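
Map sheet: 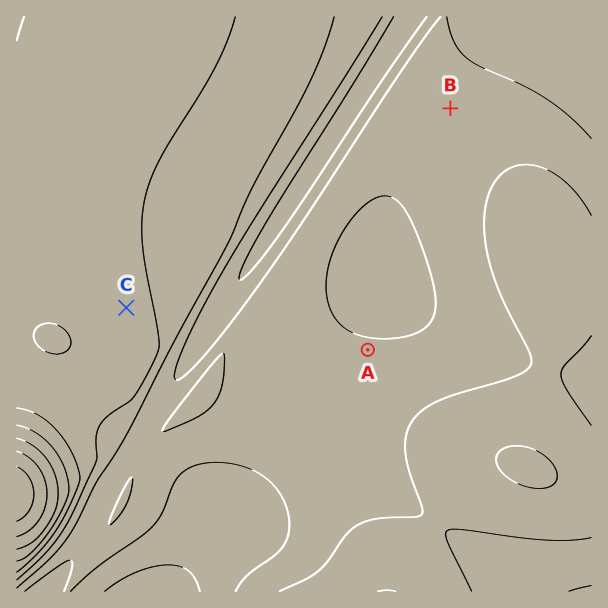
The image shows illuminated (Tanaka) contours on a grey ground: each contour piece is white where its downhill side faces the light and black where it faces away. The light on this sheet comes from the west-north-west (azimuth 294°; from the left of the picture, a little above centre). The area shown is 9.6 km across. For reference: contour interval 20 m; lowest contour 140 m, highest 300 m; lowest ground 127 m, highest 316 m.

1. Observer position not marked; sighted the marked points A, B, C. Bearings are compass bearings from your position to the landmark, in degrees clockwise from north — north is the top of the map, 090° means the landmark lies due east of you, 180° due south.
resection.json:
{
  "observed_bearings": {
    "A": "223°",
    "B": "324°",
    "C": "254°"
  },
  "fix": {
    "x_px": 513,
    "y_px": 196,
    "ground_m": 185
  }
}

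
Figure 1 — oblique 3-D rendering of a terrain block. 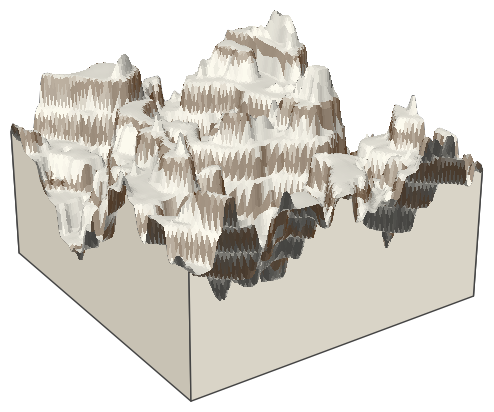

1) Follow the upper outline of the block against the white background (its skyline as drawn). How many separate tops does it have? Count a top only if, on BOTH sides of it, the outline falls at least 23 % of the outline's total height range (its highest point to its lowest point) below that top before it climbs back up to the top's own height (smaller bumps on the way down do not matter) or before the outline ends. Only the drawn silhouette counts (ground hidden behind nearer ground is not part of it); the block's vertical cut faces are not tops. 3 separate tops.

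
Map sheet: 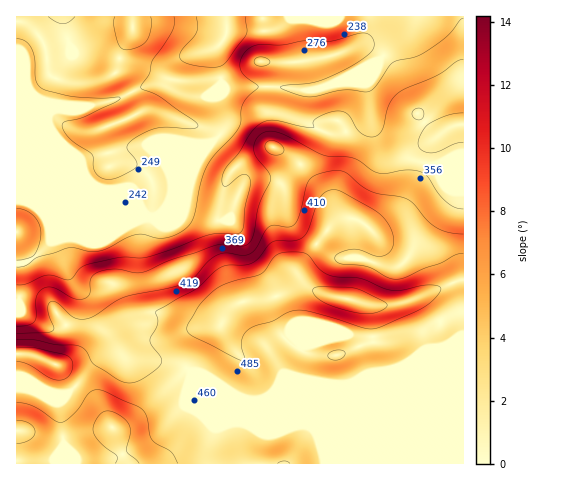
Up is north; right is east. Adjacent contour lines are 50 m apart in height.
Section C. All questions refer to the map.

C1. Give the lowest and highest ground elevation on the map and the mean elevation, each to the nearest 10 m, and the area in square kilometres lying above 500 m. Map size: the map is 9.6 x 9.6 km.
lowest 170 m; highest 580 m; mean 370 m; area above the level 9.7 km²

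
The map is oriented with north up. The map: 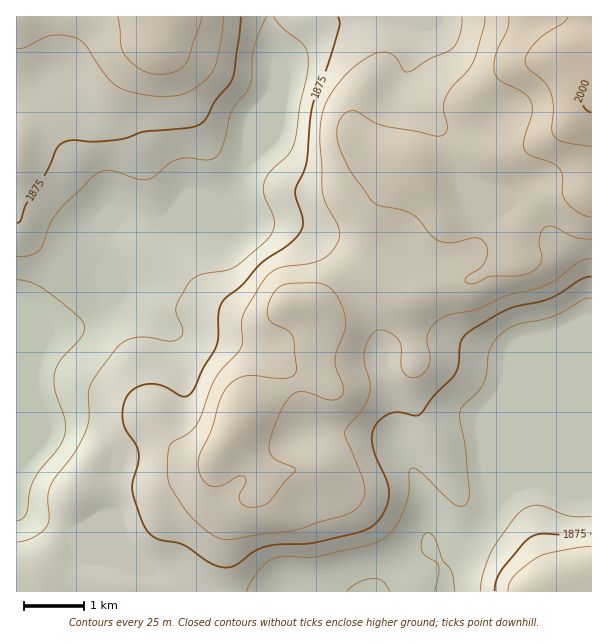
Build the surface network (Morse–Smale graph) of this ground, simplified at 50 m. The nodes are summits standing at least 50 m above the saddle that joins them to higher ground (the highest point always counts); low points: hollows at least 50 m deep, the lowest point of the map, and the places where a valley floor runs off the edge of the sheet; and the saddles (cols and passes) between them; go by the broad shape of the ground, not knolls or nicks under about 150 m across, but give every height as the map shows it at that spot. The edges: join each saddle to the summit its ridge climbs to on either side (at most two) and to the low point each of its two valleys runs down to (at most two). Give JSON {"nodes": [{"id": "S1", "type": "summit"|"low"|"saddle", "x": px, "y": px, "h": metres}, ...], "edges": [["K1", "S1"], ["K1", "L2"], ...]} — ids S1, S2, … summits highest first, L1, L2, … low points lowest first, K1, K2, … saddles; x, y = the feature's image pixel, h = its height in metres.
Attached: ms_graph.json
{"nodes": [
{"id": "S1", "type": "summit", "x": 590, "y": 99, "h": 2002},
{"id": "S2", "type": "summit", "x": 167, "y": 18, "h": 1943},
{"id": "S3", "type": "summit", "x": 551, "y": 588, "h": 1925},
{"id": "L1", "type": "low", "x": 32, "y": 380, "h": 1815},
{"id": "K1", "type": "saddle", "x": 270, "y": 17, "h": 1850},
{"id": "K2", "type": "saddle", "x": 483, "y": 527, "h": 1842}],
"edges": [["K1", "S1"], ["K1", "S2"], ["K1", "L1"], ["K2", "S1"], ["K2", "S3"], ["K2", "L1"]]}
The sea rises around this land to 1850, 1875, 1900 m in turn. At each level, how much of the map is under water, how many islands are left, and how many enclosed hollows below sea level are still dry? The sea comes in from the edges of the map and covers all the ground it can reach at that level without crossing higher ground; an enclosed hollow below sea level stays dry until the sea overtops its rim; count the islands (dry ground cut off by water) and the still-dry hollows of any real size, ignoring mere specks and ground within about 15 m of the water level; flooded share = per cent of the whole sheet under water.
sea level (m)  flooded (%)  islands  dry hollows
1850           27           0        0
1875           47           0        0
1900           63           0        0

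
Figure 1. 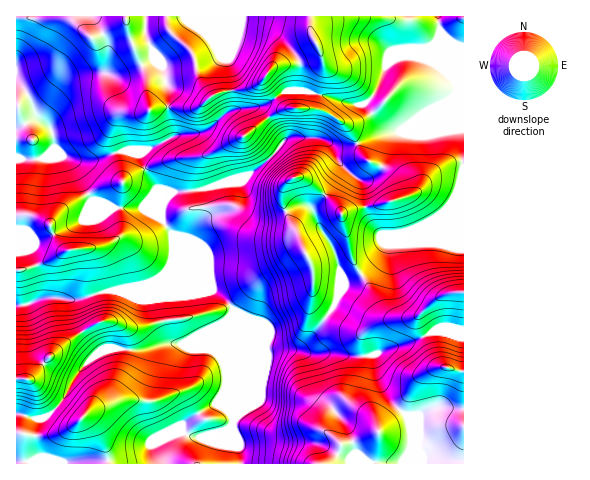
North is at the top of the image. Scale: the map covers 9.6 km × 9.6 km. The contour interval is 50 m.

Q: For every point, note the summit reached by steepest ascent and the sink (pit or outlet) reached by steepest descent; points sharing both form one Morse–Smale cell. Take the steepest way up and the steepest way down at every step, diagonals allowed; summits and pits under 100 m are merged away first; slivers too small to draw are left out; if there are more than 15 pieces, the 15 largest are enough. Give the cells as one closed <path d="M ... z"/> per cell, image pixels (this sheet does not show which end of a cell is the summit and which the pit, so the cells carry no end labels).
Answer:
<path d="M440 31l0 12 16 39 0 9-4 7-15 9-16 15-23 10-8 5-8 29-6 9-11 5-9-2-17-16-7-16-7-6-9-3-28 0-21 24-24 17-42 12-28 2-6 5-5 11 0 12 10 15 2 17-3 11-3 7-9 8-30 14 75 0 9-2 9 6 37 38 8 16 26 0 8-3 31-38 12-26 24-13 10-10 8-16 32-13 24-18 10-11 8-15 4-18 0-122-11-4z"/><path d="M234 310l-4 11-2 62-13 21-32 20-1 8-11 3-18 10 5 19 306-1-1-127-31-4-19 10-48 15-12 0-17-4-25 1-30-6-15 2-7-16z"/><path d="M438 16l-292 0 0 19 18 36 4 16 0 25 5 25 3-2 28-3 27-22 32-4 24-15 18 0 48 14 10 0 12-13 9-22 6-8 23-12 18-4 7-7z"/><path d="M145 16l-129 1 1 141 22 2 24-4 14 5 14 0 28-10 25 0 28-14-4-25 0-25-3-11-5-16-13-21z"/><path d="M129 151l-10 0-28 10-14 0-14-5-24 4-23-1 1 146 8 0 16-7 9-1 30 3 32-10 17 2 26-11 13-11 4-11 2-13-2-11-10-15 1-16-6-15-13-21-3-13z"/><path d="M230 316l-3 4-16 9-9 8-16 7-22 0-18 6-36-2-15 8-16 15-16 29-13 14-7 4-10 0-13-4-4 0 0 48 9 0 6 2 126 0-4-19 18-10 11-3 1-8 32-20 13-21z"/><path d="M213 290l-9 2-84 0-8-2-32 10-30-3-9 1-16 7-8 0-1 108 17 5 10 0 7-4 13-14 16-29 16-15 10-6 41 0 18-6 22 0 16-7 9-8 16-9 6-8-3-8z"/><path d="M463 170l-3 17-11 20-31 24-32 13-8 16-10 10-11 7-13 5-12 27-12 17-19 21-7 1 0 3 17 3 25-1 17 4 12 0 48-15 19-10 13 0 8 4 11-1z"/><path d="M305 91l-18 0-24 15-32 4-27 22-28 3-26 14-14 3 5 3 3 13 13 21 5 14 2 0 3-6 6-5 28-2 30-7 17-7 19-15 21-24 28 0 20 10 12 0 31-12 16-3-10-4-21-24-11 1z"/><path d="M439 36l-8 10-14 3-18 7-13 10-11 26-10 12 20 24 12 5 15-6 11-6 14-14 10-6 8-7 1-12-14-32z"/><path d="M463 16l-25 1 2 14 9 9 11 6 4 0z"/>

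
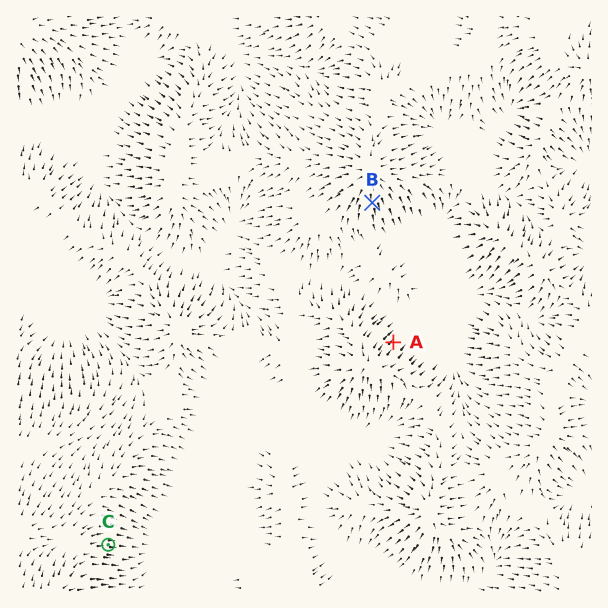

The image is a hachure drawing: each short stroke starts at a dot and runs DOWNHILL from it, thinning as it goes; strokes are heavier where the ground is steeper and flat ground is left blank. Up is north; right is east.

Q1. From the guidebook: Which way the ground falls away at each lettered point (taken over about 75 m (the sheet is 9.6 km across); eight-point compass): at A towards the NE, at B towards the S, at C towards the E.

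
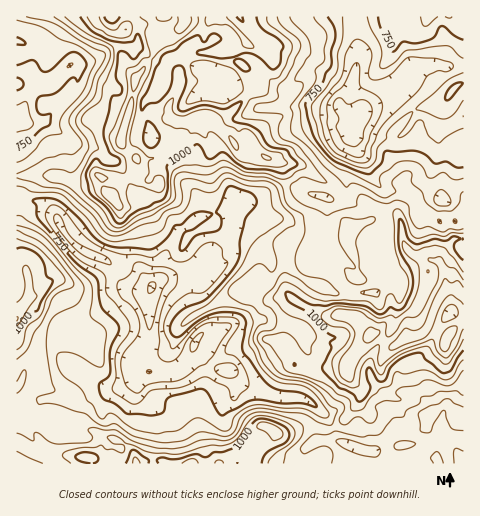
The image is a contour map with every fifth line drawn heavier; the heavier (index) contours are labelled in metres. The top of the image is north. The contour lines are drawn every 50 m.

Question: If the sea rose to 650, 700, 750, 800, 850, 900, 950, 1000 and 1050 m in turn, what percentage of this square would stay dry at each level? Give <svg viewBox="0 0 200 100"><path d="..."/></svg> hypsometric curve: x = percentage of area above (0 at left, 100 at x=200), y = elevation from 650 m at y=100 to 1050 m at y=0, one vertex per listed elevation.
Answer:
<svg viewBox="0 0 200 100"><path d="M186 100l-14-12-20-13-23-13-24-12-24-12-23-13-20-13-19-12"/></svg>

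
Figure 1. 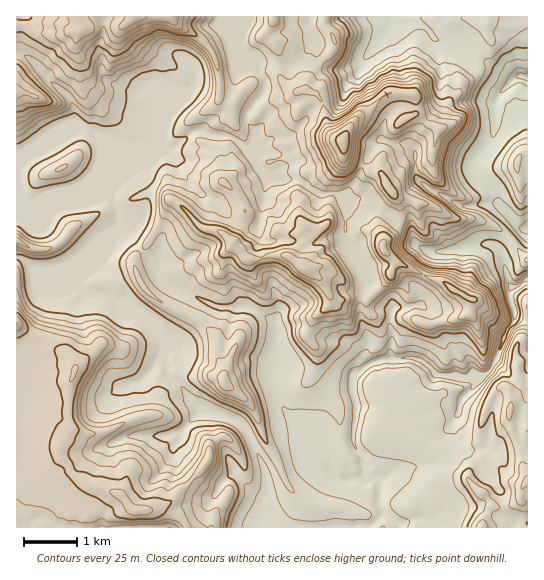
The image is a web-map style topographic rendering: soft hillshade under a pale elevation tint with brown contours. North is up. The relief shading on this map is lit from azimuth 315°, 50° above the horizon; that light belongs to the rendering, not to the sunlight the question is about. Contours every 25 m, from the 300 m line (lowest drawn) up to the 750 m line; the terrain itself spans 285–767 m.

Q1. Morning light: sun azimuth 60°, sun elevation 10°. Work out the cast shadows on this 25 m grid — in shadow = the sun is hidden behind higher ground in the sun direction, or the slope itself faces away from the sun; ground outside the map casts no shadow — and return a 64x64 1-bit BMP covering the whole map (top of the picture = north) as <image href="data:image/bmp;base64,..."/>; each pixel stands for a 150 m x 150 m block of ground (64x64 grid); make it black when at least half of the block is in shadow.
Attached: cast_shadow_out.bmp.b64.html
<image width="64" height="64" href="data:image/bmp;base64,Qk0+AgAAAAAAAD4AAAAoAAAAQAAAAEAAAAABAAEAAAAAAAACAAATCwAAEwsAAAIAAAAAAAAA////AAAAAAAAD/gAAAAAgAAAAAAAAAAAAAAAAAAAAIIAAAAAAAABxgAAAAAAAAHGAAAAAAAAAYQAAAAAgAABAgAAAAGAAAAGAAAAEwAAAAIAAAMzABAABgAAAyYAIAAEAAAABgAgAAwAAAAMACAAzAAAADwAAADIAAAD/AAAAEgAAAf4ABAASAAAB+AAIABgAAAHwAAgACAAAAOAAAAAIAAAAwAAAA38AAABABAAGNwAAAMAeABwzAAAAwD4AQPMAAADAPAD88QAAAYA8AH3xAAAPABwGceAAADwAPAQAAMAA+AA/AAeAwAHgA3+Ab8CAAcAH/4BPgAABgEd/A54AAAGALn4DmAEAAQBueA8AAbgAAHwwD4AA+AAA8AAPAAAAAAD4AAYMAAAAB/AABhgAAAAPgAAAGgAAAH8AAAAQAAAAfgAAABABgAA8AAADwAOAABgAAAeBg4AAAAADBwYDgAAAAB/HDgeAAAAAP+AMAwAAAAAf4AgBAAAAAB/gDAAAAAAAD+AMAAAAAAAHwAQAAAAACAOAgAAAAAAAAQAAAABgAAAAAAAADGAAAAAQAAAAwABAAAAAAADAAOAAAAAAAYAB4AABAAACAAHgAAAAAAeEAeAAAAAAB4wD4AAAAAAHjA/AQAAAAAcMP4GAAAAAAAw/AQCAAAAABBwAAAAAAAAAAADAAAAAA=="/>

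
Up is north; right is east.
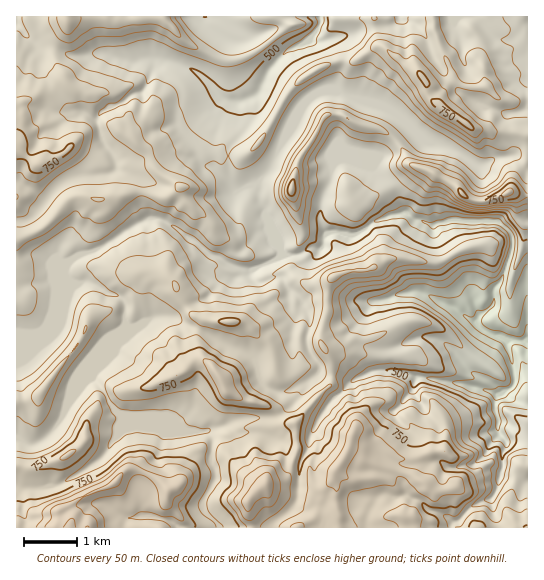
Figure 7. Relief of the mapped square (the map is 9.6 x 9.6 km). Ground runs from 280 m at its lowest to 960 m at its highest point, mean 620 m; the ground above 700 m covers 20.8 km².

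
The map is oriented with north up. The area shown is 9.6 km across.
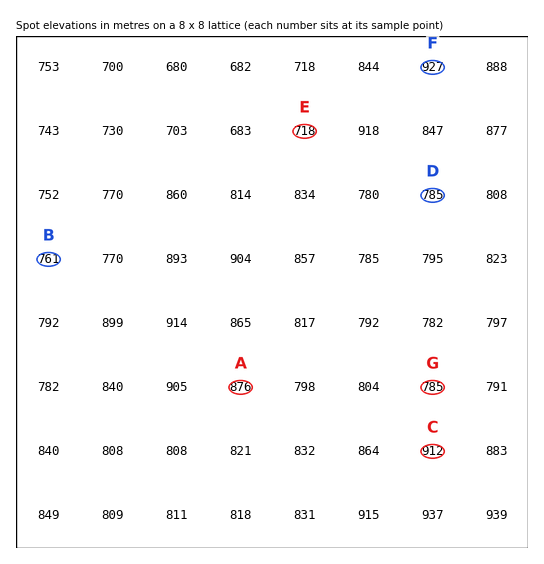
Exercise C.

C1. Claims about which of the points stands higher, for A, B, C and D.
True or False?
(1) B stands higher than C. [False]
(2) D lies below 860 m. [True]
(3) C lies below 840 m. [False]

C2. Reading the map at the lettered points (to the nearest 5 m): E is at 720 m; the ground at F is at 925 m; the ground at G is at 785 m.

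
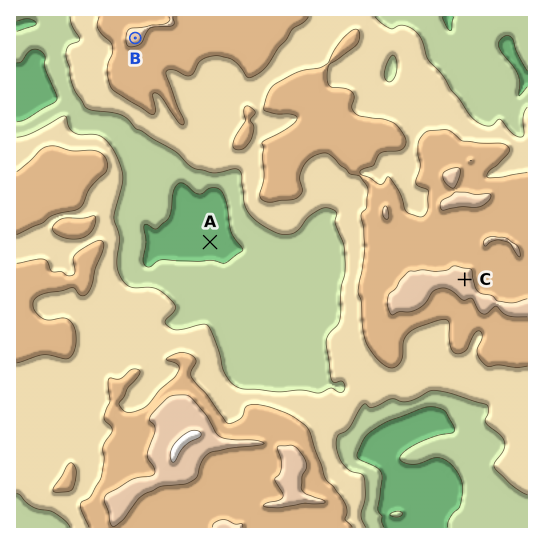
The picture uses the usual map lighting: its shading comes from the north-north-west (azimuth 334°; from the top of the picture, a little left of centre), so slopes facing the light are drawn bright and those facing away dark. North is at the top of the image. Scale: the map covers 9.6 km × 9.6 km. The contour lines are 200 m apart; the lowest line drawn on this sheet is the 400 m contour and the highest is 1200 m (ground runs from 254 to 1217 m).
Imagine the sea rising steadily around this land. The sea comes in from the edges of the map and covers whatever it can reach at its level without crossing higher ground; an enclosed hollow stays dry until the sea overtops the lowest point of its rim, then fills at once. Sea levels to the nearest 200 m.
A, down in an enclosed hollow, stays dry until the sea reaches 600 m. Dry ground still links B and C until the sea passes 800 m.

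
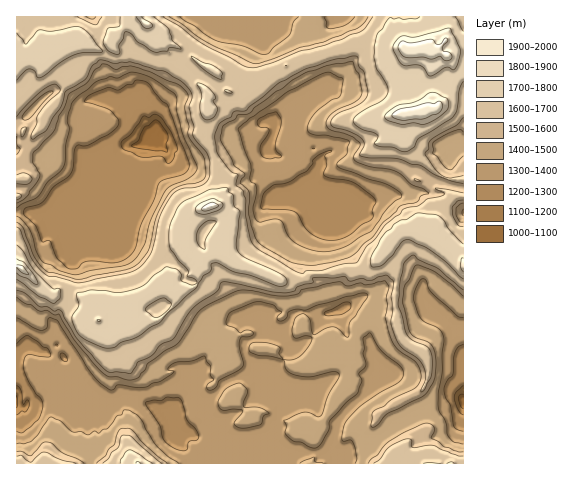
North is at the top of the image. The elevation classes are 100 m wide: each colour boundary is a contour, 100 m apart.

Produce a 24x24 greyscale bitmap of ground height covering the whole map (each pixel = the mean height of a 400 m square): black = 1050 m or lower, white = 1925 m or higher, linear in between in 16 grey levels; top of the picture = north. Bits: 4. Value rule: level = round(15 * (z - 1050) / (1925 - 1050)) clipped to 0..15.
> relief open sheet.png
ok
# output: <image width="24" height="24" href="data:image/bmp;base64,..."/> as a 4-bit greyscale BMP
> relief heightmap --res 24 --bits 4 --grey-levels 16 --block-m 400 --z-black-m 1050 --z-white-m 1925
<image width="24" height="24" href="data:image/bmp;base64,Qk2WAQAAAAAAAHYAAAAoAAAAGAAAABgAAAABAAQAAAAAACABAAATCwAAEwsAABAAAAAAAAAAAAAAABEREQAiIiIAMzMzAERERABVVVUAZmZmAHd3dwCIiIgAmZmZAKqqqgC7u7sAzMzMAN3d3QDu7u4A////AImIirhVVVVWVXmqqVd3eIU0VVVnZniJhjVlVmQ1VmZnZniIdCVVVVRFV2VVZ2eIYkVVeHdVZlVWZ2Voc0VWmph2Z2Znd2V5hEVZy6qId2Zmd2eZdWZ83MuodlVnVniXZYqszMu5h2Z3ZGiWV7yqu7zLqZqpiIiWedhVZ5u8u8uZmauonKUzM1nMzKh2Zoy6zHMzM0nMvJdkM1nMy1MzMze93IVDMzWbuYUzMzSay4QzMzVomZdTMzNGmXVURWeJmYhjMyImmGRVRpmqiJl1QxA5l1RVZ5zMmIp1VDJZuWRWis3u2qmVMzNquqhVZ5vd7KqpZUaKuqqXVovN3My6mZqruomqmJze7czMu7y6hmV4mqzu/qu6q9yWVVVXdovM3A=="/>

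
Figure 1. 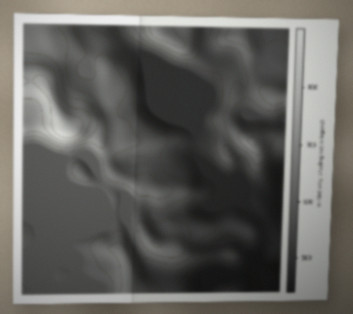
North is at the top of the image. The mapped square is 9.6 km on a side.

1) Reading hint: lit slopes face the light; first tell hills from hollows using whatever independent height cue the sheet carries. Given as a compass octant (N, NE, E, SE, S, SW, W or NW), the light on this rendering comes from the SW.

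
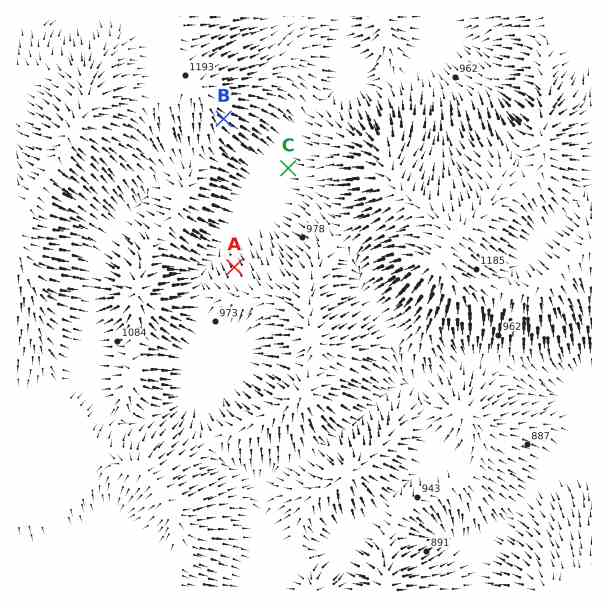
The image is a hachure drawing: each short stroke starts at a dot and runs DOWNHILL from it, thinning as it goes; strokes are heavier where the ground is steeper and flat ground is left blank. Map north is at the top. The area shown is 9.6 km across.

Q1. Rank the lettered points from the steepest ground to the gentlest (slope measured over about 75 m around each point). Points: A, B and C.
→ B A C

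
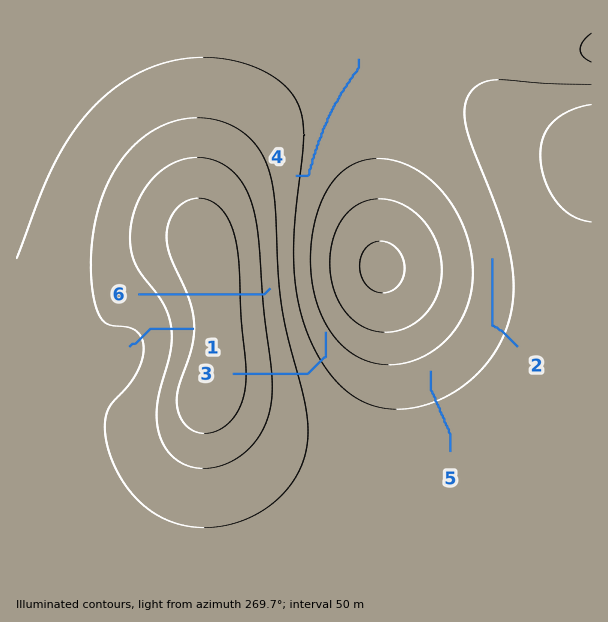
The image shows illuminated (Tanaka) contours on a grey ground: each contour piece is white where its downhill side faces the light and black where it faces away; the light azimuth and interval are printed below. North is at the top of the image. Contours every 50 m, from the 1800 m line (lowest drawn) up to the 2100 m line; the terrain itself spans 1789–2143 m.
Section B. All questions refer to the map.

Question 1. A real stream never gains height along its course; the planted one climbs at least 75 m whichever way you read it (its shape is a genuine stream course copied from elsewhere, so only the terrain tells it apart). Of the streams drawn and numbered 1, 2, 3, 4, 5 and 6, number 6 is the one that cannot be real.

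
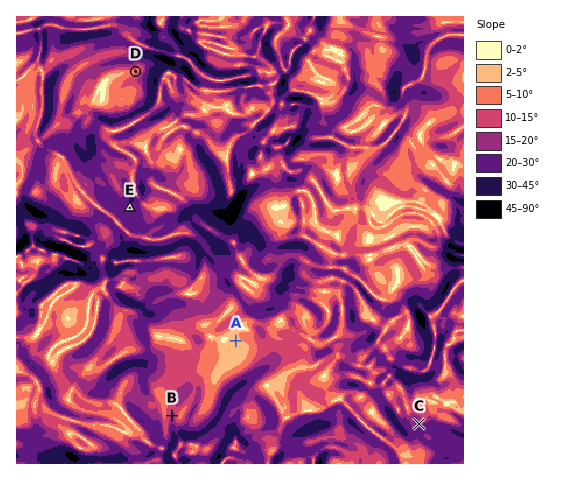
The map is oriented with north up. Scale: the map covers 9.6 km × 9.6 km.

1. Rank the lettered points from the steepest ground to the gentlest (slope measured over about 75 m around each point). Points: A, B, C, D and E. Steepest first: E C B D A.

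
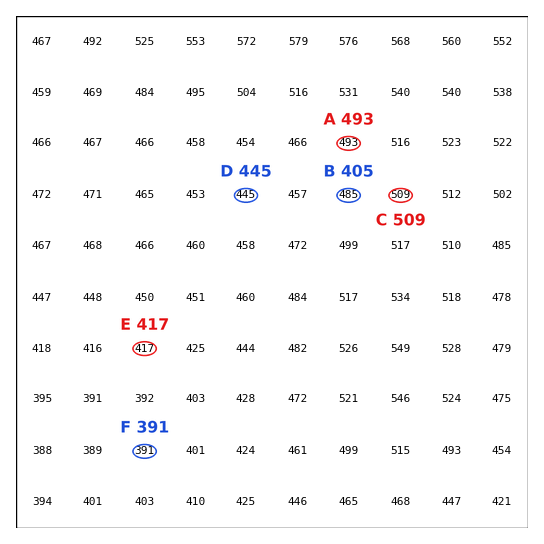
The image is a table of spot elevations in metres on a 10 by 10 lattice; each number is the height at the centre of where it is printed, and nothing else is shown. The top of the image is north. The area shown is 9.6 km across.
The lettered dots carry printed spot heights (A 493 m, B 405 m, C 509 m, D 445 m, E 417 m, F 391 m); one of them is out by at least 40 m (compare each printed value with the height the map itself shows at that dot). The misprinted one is B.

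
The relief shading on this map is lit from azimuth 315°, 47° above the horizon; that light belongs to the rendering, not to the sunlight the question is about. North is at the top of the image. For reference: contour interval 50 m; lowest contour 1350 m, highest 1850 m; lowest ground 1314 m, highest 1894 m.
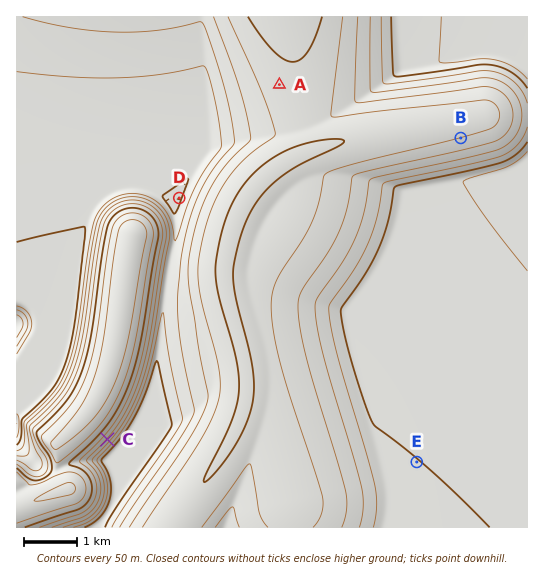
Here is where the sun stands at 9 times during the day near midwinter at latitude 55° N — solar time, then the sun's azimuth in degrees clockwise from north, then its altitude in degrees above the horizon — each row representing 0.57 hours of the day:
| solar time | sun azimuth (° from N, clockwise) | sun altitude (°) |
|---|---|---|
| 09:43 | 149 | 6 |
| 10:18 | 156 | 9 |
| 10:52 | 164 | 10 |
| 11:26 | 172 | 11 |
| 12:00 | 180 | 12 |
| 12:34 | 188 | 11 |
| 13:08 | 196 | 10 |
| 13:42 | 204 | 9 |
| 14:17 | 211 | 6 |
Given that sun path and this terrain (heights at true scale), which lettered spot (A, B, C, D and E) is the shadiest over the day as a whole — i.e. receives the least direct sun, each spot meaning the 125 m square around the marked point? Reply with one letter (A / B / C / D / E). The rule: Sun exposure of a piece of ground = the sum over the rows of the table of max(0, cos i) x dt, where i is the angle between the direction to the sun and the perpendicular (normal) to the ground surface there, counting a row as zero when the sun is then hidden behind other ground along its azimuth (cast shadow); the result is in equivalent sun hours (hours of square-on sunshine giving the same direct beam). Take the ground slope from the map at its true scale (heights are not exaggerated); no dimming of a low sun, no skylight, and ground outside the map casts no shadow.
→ D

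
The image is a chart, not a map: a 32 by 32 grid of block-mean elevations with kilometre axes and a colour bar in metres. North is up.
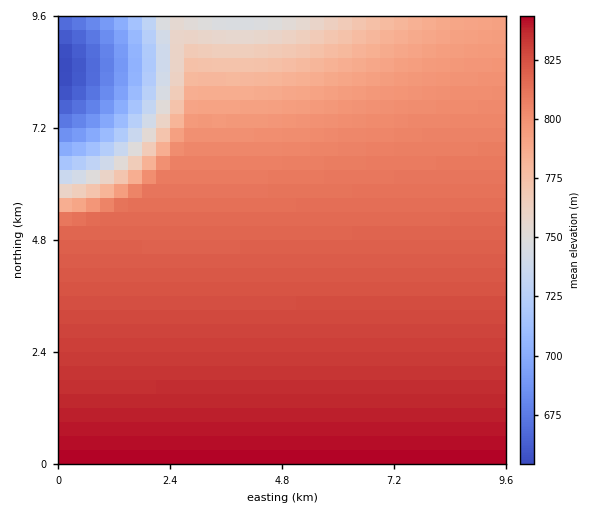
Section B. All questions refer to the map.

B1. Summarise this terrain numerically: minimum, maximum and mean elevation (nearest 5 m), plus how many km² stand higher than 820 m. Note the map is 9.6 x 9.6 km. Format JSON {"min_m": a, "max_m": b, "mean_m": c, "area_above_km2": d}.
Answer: {"min_m": 650, "max_m": 845, "mean_m": 805, "area_above_km2": 43.2}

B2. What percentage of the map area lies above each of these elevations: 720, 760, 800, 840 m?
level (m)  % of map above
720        94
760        90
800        74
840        8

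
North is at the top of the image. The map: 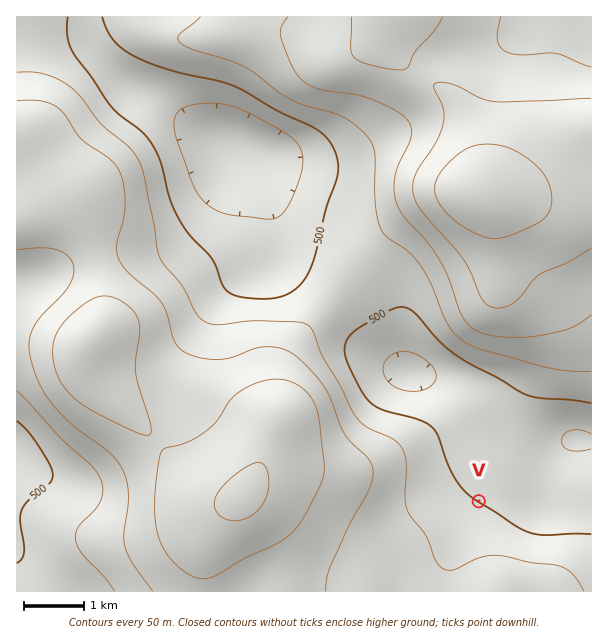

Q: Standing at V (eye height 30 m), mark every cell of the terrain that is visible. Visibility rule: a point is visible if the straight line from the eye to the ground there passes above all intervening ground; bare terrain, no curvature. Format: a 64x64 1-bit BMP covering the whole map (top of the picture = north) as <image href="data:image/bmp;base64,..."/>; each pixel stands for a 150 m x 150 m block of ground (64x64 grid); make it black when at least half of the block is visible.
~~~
<image width="64" height="64" href="data:image/bmp;base64,Qk0+AgAAAAAAAD4AAAAoAAAAQAAAAEAAAAABAAEAAAAAAAACAAATCwAAEwsAAAIAAAAAAAAA////AAAAAAAAAAAAA+IYAAAAAAAD4/4wAAAAAIPD//gAAAAAw8P//AAAAAD3w///AAAAAf/n//8AAAAD/////wAAAA//////AAAAH/////8AAAAf/////wAAAA//////AAAAD/////8AAAAH/////wAAAAf/////AAAAA/////8AAAAD/////wAAAAP4P///AAAAA/gP//8AAAAD+AP//wAAAAH4AP//AAAAAfgAf/8AAAAA8AA//wAAAADwAD//AAAAAHAAP/8AAAAA8AD//wAAAADwAf//AAAAAPAH//8AAAAA/////wAAAAD/////AAAAAH////8AAAAAf////AAAAAA////4AAAAAB///wAAAAAAD//AAAAAAAAP/8AMAAAAAAf/wB4AAAAAA//gHwAAAAAB//A/AAAAAAD//H8AAAAAAP///wAAAAAA///wAAAAAAB//4AAAAAAAH/wAAAAAAAAH4AAAAAAAAAAAAAAAAAAAAAAAAAAAAAAAAAAAAAAAAAAAAAAAAAAAAAAAAAAAAAAAAAAAAAAAAAAAAAAAAAAAAAAAAAAAAAAAAAAAAAAADAAAAAAAAAD+AAAAAAAAAf8AAAAAAAAH/wAAAAAAAA//gAAAAAAAPweAAAAAAAP/AYAAAAAAP/4AAAAAAAAB/AAAAAAAAAAAAAAAAAAAAAAAAAAAA=="/>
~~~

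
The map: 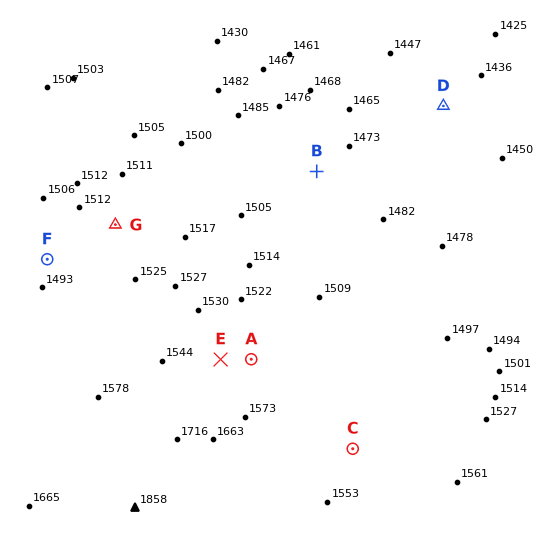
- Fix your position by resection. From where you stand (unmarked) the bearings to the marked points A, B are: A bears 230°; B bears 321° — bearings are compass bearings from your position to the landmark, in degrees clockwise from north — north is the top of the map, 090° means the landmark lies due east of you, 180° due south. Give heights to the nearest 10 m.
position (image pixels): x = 381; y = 251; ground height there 1490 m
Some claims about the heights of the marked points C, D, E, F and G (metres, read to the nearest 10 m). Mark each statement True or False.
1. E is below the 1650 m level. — True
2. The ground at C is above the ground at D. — True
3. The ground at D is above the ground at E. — False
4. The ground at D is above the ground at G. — False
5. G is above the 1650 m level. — False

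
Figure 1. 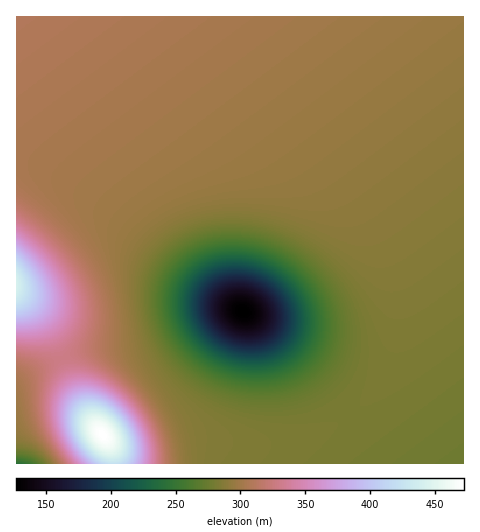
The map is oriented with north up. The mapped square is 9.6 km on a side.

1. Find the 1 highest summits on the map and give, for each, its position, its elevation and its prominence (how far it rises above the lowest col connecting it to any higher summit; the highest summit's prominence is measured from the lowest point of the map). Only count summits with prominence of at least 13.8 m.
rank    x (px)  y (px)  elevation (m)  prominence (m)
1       103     434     472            345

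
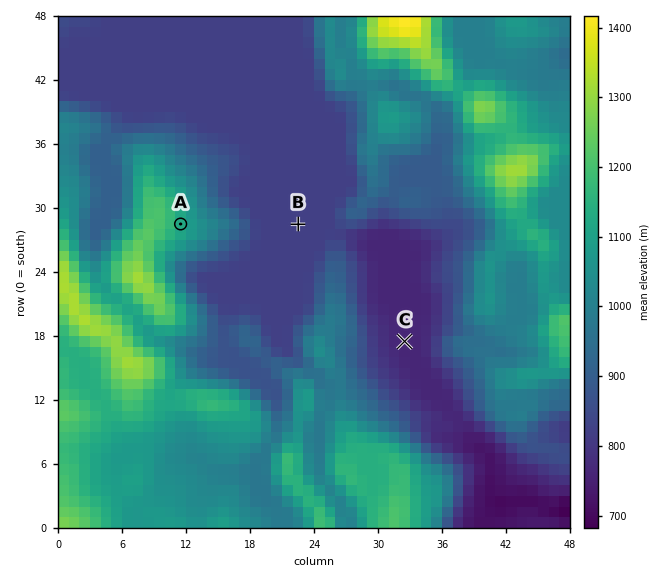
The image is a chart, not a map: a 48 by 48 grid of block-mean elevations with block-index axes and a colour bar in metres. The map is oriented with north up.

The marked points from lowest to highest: C B A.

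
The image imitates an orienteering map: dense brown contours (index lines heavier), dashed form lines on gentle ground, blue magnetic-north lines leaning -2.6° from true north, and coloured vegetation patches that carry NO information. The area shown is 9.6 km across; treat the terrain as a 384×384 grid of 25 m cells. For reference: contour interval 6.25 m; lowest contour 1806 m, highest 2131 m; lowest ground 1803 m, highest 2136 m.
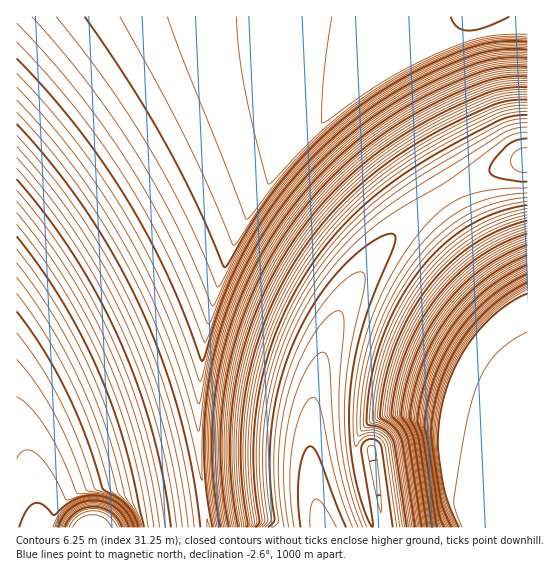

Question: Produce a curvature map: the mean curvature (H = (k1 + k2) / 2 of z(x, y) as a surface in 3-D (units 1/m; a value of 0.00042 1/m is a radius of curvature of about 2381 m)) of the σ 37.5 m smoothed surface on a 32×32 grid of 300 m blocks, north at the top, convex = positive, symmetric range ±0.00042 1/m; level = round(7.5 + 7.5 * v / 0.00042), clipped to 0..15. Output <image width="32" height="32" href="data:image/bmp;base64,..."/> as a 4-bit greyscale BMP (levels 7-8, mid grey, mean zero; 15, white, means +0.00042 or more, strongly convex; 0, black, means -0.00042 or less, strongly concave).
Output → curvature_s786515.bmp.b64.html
<image width="32" height="32" href="data:image/bmp;base64,Qk12AgAAAAAAAHYAAAAoAAAAIAAAACAAAAABAAQAAAAAAAACAAATCwAAEwsAABAAAAAAAAAAAAAAABEREQAiIiIAMzMzAERERABVVVUAZmZmAHd3dwCIiIgAmZmZAKqqqgC7u7sAzMzMAN3d3QDu7u4A////AHfgMgyXi9nKhmd4lEW/iIh3vACOd42WZmZne2RE7YiId3n/t3ePdmZmZ3xERPmIiHd3d3d4j3ZmZnd8REX4iIh3d3d3eI9mZmZ3ekRF+IiId3d3d3iPZmZmd3kRJviIiHd3d3d4j2ZmZnd6loz4iIh3d3d3eI9mZmZ3d4qH+IiId3d3d4iPZmZmd3d3d9mIiHd3d3eIj3ZmZnd3d3eeiIh3d3d3iI52ZmZ3d3d3fpiId3d3eIiNlmZmd3d3d3n4iHd3d3iIisZmZnd3d3d3vYh3d3eIiIjmZmZ3d3d3d3zYd3d3iIiI92ZmZ3d3d3d3r3d3eIiIiMlmZmd3d3d3d3h3d3iIiIiOZmZnd3d3d3d3d3eIiIiIjnZmZnd3d3d3d3d3iIiIiInWZmZ3d3d3d3d3eIiIiIiI6GZmd3d3d3d3d4iIiIiIiI52Zmd3d3d3d3eIiIiIiIiLxmZnd3d3d3Z4iIiIiIiIiNpmZnd3d3d2iIiIiIiIiIiOlmZ3d3d3doiIiIiIiIiIiOlmd3d3d2aIiIiIiIiIiIiOpmd3d3dmiIiIiIiIiIiIiNx3d3d2ZoiIiIiIiIiIiIiL6Hd3dmaIiIiIiIiIiIiIiI3Hd2ZmiIiIiIiIiIiIiIiInshmZoiIiIiIiIiIiIiIiIid3LyIiIiIiIiIiIiIiIiIiIiZ"/>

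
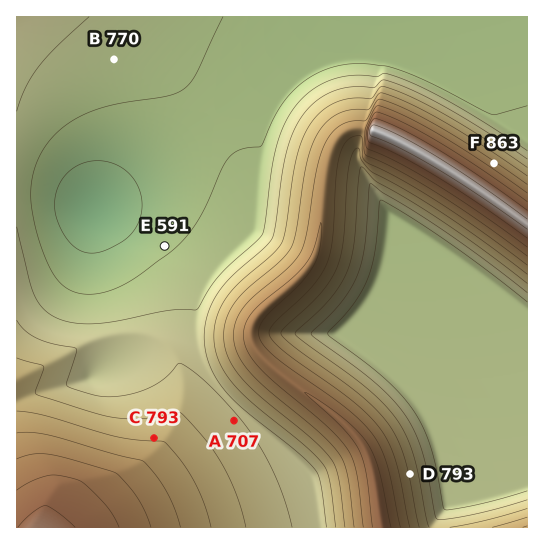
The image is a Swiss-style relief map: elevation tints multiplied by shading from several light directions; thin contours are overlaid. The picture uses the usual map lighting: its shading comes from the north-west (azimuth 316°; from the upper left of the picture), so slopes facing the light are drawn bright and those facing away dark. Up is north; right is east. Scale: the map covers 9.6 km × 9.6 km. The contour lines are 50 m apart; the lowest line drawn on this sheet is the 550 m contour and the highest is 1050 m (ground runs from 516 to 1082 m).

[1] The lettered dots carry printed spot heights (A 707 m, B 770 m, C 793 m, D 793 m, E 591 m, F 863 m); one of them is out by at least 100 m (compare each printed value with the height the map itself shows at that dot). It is B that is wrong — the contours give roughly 620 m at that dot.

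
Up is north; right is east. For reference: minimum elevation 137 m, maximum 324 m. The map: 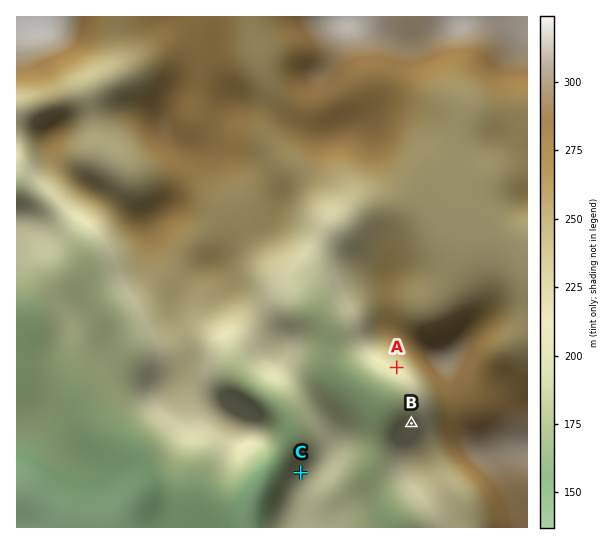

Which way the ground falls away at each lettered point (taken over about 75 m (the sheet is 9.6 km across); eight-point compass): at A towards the SW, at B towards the NW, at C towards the NW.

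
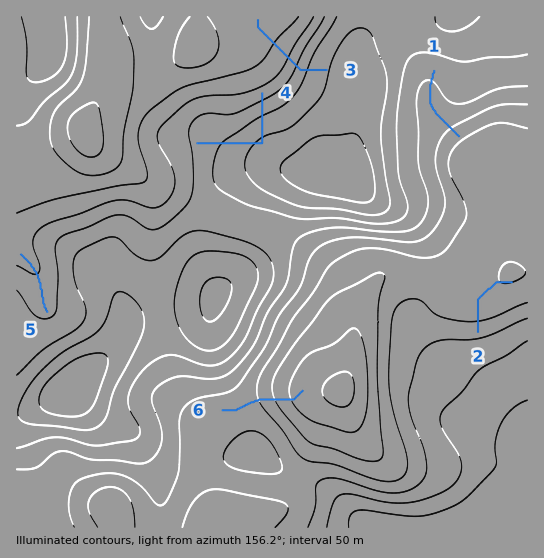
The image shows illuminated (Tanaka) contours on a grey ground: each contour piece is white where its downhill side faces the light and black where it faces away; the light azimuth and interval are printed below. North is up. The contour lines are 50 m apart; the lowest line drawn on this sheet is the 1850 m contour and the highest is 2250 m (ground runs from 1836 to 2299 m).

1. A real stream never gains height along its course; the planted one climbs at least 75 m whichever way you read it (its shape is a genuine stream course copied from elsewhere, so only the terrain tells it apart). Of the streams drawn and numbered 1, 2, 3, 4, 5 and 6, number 4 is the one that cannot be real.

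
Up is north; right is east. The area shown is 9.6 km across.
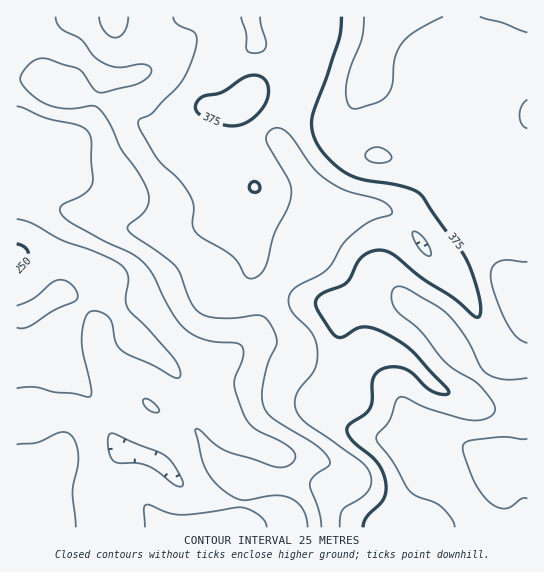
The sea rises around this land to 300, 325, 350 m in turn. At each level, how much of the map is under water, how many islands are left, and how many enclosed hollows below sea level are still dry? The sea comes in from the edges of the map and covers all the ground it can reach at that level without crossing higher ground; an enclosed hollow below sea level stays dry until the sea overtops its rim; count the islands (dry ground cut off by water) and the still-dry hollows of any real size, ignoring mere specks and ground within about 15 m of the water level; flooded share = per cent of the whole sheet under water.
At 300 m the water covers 22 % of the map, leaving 0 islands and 0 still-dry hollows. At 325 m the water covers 34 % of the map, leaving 0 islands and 0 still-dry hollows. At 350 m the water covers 49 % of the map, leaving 0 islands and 0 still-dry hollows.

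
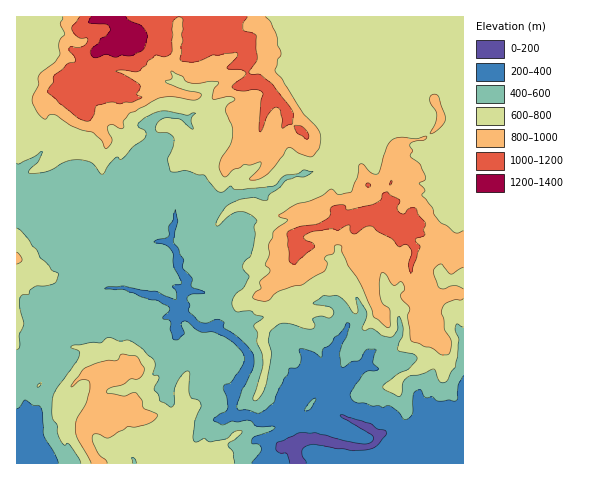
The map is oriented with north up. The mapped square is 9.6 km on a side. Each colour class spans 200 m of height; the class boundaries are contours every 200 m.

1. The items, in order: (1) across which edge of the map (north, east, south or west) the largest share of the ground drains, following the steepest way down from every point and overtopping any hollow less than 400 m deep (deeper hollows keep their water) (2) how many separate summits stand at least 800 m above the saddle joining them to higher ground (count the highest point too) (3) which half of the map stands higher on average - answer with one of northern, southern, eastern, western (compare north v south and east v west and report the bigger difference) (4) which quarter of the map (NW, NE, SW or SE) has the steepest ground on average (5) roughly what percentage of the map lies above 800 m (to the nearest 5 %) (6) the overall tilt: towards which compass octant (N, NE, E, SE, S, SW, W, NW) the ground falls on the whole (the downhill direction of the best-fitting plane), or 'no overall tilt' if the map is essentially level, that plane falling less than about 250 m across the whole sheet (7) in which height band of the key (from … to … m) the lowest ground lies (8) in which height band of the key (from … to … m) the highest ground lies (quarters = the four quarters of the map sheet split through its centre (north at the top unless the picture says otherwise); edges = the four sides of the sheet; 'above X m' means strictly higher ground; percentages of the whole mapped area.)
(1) The largest share of the runoff leaves by the southern edge.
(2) Counting only tops that stand 800 m proud, the map has 1 summit.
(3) On average the northern half of the map is the higher ground.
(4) The steepest ground, on average, is in the south-east quarter.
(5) Roughly 25 % of the ground is higher than 800 m.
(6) Overall the map slopes down towards the south.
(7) The lowest ground lies in the 0–200 m band.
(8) The highest point is somewhere between 1200 and 1400 m.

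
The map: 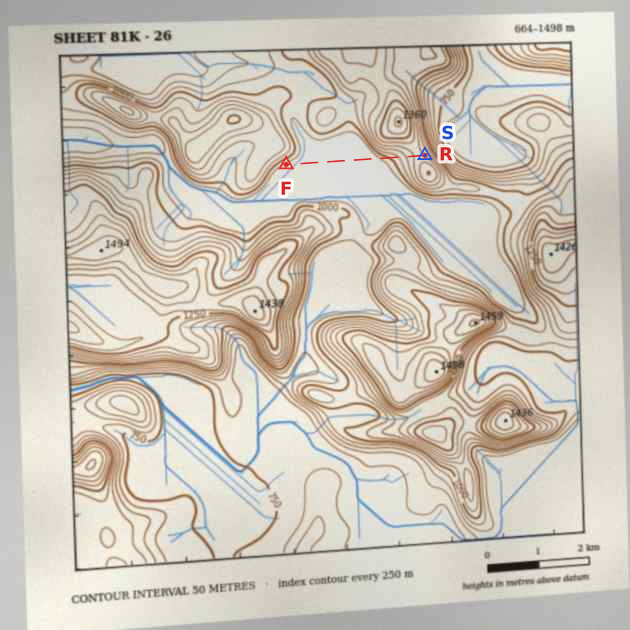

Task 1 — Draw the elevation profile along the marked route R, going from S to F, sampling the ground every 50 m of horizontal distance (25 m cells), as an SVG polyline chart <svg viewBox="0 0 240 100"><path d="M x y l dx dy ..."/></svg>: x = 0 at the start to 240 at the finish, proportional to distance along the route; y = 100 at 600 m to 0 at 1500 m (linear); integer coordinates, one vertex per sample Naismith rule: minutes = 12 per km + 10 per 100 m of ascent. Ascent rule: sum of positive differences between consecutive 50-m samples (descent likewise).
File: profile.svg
<svg viewBox="0 0 240 100"><path d="M0 39l5-2 4 0 5 0 4 1 5 2 4 2 5 2 5 2 4 2 5 2 4 2 5 1 4 2 5 1 5 1 4 2 5 2 4 2 5 1 4 0 5 0 5 0 4 0 5 0 4 0 5 0 4 0 5 0 5 0 4 0 5 0 4 0 5 0 4 0 5 0 5 0 4 0 5 0 4 0 5 0 4 0 5 0 4 0 5 0 5 0 4 0 5 0 4 0 5 0 4 0 5 0 5 0 2-1"/></svg>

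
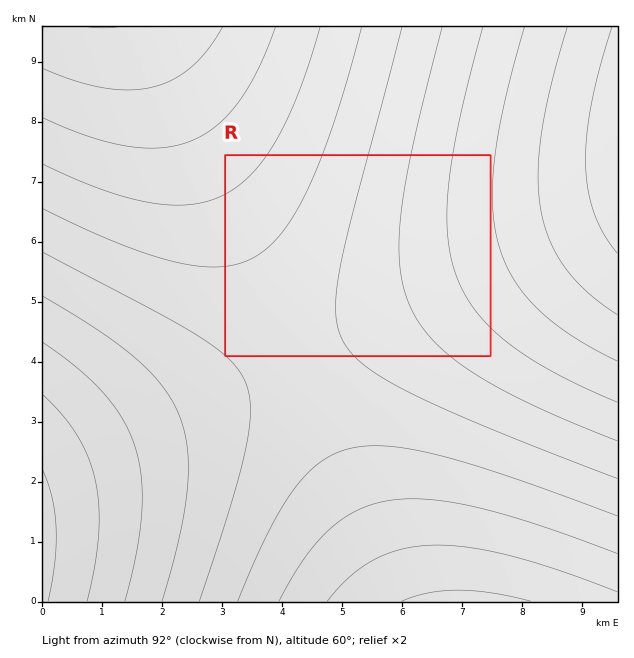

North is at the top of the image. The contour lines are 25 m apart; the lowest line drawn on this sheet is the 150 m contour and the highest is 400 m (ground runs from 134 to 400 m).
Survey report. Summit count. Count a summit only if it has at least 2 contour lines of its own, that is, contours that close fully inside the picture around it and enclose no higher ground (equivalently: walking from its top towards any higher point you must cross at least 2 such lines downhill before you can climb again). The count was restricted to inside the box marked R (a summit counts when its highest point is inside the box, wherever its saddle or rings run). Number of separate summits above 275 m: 0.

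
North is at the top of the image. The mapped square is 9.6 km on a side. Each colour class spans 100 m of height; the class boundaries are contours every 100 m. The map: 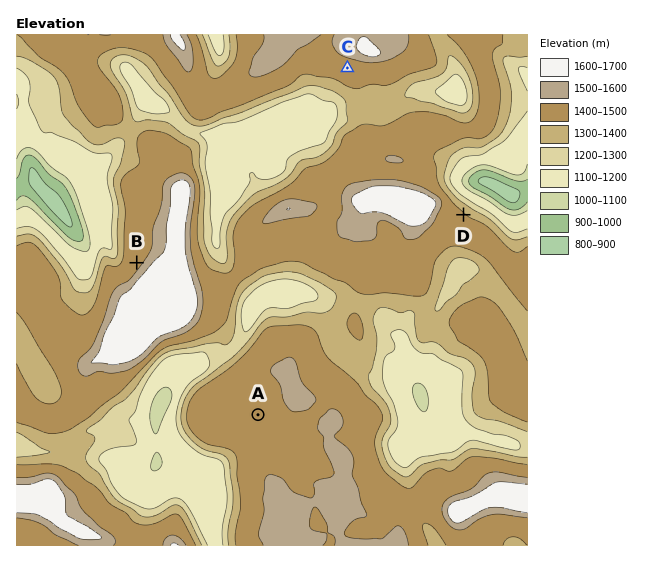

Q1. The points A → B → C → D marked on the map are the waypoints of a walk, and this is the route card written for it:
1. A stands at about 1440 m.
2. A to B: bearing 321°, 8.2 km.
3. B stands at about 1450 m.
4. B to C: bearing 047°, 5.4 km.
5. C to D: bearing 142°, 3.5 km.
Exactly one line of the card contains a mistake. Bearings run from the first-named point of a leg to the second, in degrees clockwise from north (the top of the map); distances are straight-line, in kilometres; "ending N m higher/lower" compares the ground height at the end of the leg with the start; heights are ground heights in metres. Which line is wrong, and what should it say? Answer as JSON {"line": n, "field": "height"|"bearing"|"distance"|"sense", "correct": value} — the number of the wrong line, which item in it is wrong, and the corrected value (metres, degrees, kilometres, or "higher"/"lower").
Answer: {"line": 2, "field": "distance", "correct": 3.6}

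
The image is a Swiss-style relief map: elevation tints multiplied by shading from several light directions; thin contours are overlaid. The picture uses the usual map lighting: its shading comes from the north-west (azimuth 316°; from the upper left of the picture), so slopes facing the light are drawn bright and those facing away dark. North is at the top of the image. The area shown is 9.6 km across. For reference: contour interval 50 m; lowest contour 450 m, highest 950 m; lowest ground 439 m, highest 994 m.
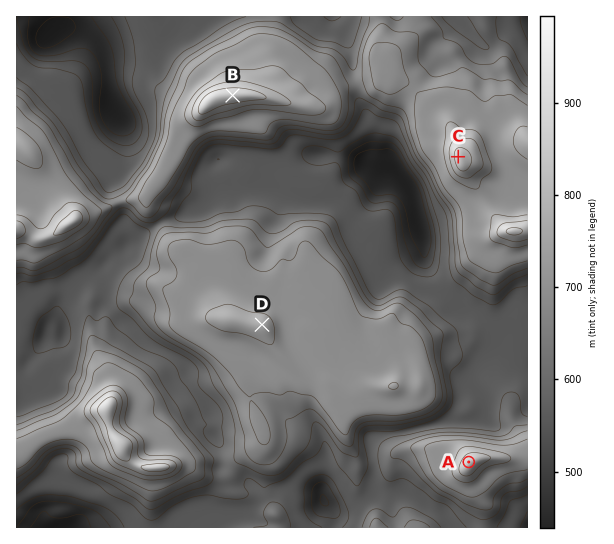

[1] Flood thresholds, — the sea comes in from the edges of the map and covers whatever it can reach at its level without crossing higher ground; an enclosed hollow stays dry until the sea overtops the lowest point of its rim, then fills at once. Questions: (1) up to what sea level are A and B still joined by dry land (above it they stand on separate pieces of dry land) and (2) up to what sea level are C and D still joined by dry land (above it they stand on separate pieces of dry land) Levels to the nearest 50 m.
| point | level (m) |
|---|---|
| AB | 650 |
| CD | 700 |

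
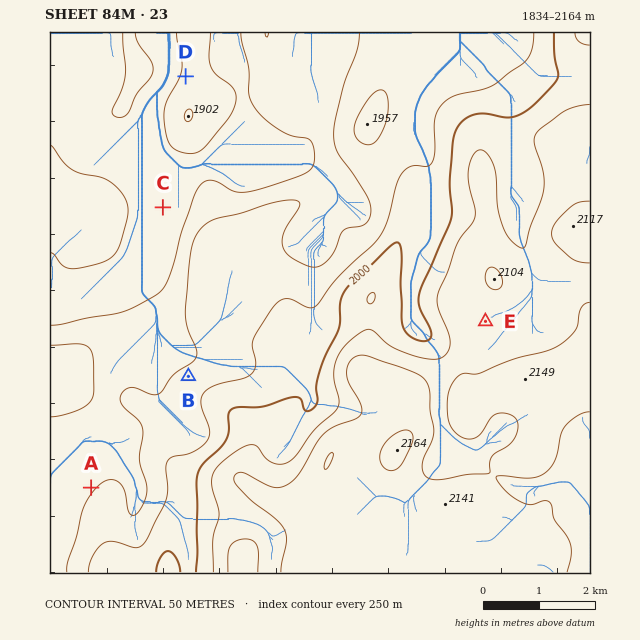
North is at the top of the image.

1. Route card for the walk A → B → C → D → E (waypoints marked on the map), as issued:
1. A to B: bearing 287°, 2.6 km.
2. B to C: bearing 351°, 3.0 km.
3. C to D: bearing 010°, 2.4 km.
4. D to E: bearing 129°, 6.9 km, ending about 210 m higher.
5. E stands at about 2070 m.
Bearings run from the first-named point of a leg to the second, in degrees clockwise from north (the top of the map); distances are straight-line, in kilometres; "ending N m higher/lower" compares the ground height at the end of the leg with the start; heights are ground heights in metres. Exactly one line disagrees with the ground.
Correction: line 1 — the bearing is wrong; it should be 041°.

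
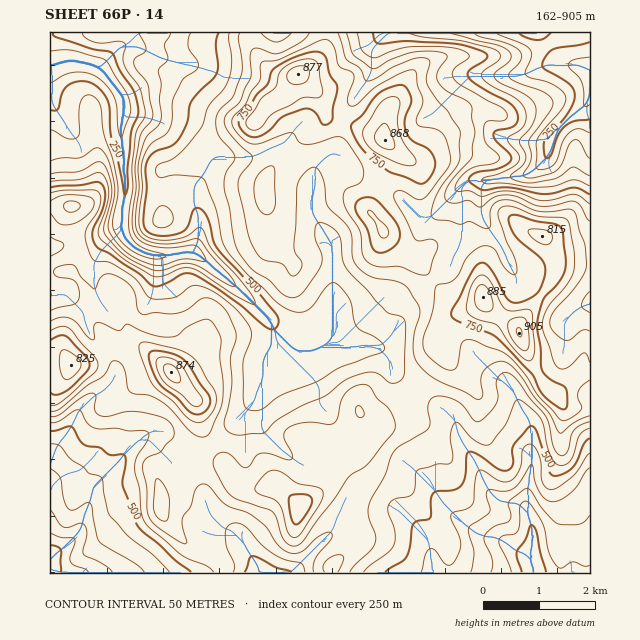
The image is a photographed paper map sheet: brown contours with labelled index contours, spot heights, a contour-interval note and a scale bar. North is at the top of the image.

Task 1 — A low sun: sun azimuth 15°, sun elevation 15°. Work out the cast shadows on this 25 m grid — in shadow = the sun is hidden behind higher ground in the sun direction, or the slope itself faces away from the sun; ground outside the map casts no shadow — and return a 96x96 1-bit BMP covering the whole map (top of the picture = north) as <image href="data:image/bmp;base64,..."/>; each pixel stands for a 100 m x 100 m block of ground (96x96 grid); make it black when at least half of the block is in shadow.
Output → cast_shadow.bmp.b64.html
<image width="96" height="96" href="data:image/bmp;base64,Qk2+BAAAAAAAAD4AAAAoAAAAYAAAAGAAAAABAAEAAAAAAIAEAAATCwAAEwsAAAIAAAAAAAAA////AAAAAAAAAAfAAPAAAAAAAAAAAH/gAPAAAAAAAAAAAP/AAPAAAAAAAAAAAP+AAPgAAAAAAABAAP4AAPgAAAAAAADgAPwAAHAAAAAAAABgAPwAACAAAAAAAAAAAPgAAAAAAAAAAAAAAPAAAAAAAAAAAgAAAGAAYAAAAAAABgAAAAAA8AAAAAAABwAAAAAA+AAAAAAABwAAAAAA+AAAAAAABwAAAAAAAAAAAAAAxwAAAAAAAAAAAAABwwAAAAAAAAAAAAADwAAAAAAAAAAAAAADgCAAAAAAAAAAAAADBDAAAAAAAAAAAAAGBnAAAAAAAAAAAAAED/AAAAAAAAAAAAAID+CAAAAAAAAAAAAID8CAAAAAAAAAAAAAD4DAAAGAAAAAAAAAD4LgAD/AAAAAAAAAD8fgAH/AAAAAAAAAD//wAH/gAAAAAAAAD//wAH/gAAAAAAAAH//4AH/gAAAAAAAAP+D8AH/AAAAAAAAAf8D8AH+AAAAAAAAA/8A+AH8AAAAAAAAA/4AeAH4AAAAAAAAB/gAPAH4AAAAAAAAB/AAHAHwAAAAAAAAB/AAAAHAAAAAAAAAB/AAAAGAAAAAAAAAB+AAAAAAAAAAAAAAB+AAAAAAAAAAAAAAB+AAAAAAAAAAAAAAB8AAAAAAAAAAAAAAB8AAAAAAAAAAAAAAZ4AAAAAAAAAAAAAA9wAAAAAAAAAAAAAA+AAAAAAAAAAAAAAA8AAAAAAAAAAAAAAAcAAAAAAAAA4AAAAAIAAAAAAAAD4AAAAAAAAAAAAAAP4AAAAAAAAAAAAAAfgAAAAAAAAAAAAAA/gAAAAAAAAAAAAAB/AAAAAAAAAAAAAAH/AAAAAAAAAAAAAAP+AAAAAAAAAAAADAP4AAAAAAAAAAAAP4fwAAAAAAAAAAAAf//gAAAAAAAAAAAA//+AAAAAAAAAAAAA//8AAAAAAAABAAAA//wAAAAAAAAAAAAA/8AAAAHAAAAAAAAA4AAAAAHAAAAAAAAAAAAAAAHAAAAAAAAAAAAAAAGAAAAAAAAAAAAAAAAAAAAAAAAAAAAAAAAAAAAAAAAAAAAAAAAAAAAAAAAAAAAAAAAAAAAAAAAAwAAAAAAAAAAAAAAA4AAAAAAAAAOAAAAAwAAAAAAAAD/4AAAAAAAAAAA8AB/8AAAAAAAQAAB/AAf4AAAAAAA8AAB+AAAAAAAAAAA+AAD+AAAAAAAAAAB/AAD4AAAAAAAAAAB/AADAAAAAAAAAAAB/gAAAAAA4AAAAAAB/AAAAAAB4AAAAAAAAAAAAAABwAAAAAAAAEAAAAAAAAAAAAAAAOAAAAAAAAAAAAAAAOAAAAAAAAAAAAAAAAAAAAAAAAAABgAAAAAAAAAAAAAADwAAAAAAAAAAAAAADwAAAAAAAAAAAAAADwAAAAAAAAAAAAAAHgAAAAAAAAAAAAAAjAAAAAAAAAACAAAHwAAAAAAAAAAAAAAf4AAAAAAAAAAAAAA/4AAAAAAAAAAAAAA/4AAAAAAAAAAAAAAfAAAAAAAAAAAAAAAAAAAAAAAAAAAAAAA="/>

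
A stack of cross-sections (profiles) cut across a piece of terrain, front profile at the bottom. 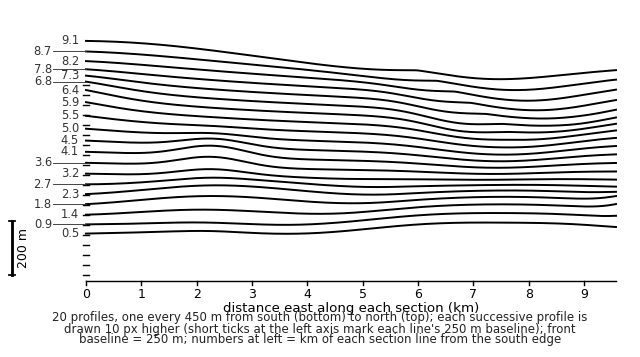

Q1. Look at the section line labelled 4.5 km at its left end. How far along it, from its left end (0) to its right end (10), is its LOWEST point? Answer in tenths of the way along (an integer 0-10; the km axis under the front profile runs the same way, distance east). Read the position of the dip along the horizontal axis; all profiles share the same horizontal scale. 8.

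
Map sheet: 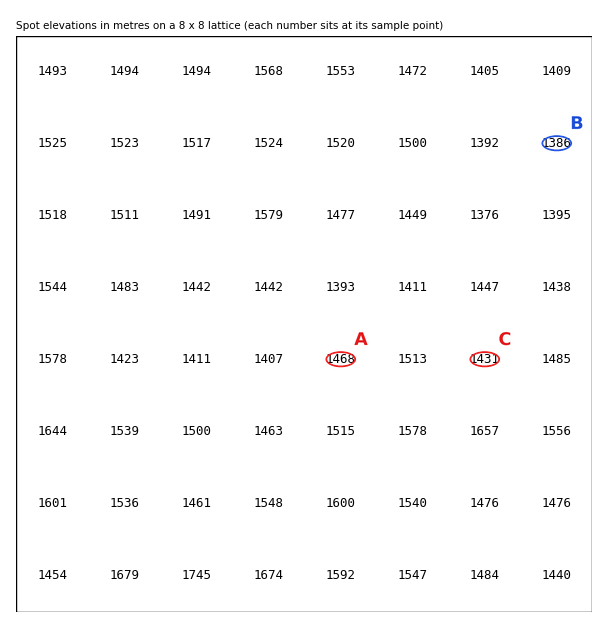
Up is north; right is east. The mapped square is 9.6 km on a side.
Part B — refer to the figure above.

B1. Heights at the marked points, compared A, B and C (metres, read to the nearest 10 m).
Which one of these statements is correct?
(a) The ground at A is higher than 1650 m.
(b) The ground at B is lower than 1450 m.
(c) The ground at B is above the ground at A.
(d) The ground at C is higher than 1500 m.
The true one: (b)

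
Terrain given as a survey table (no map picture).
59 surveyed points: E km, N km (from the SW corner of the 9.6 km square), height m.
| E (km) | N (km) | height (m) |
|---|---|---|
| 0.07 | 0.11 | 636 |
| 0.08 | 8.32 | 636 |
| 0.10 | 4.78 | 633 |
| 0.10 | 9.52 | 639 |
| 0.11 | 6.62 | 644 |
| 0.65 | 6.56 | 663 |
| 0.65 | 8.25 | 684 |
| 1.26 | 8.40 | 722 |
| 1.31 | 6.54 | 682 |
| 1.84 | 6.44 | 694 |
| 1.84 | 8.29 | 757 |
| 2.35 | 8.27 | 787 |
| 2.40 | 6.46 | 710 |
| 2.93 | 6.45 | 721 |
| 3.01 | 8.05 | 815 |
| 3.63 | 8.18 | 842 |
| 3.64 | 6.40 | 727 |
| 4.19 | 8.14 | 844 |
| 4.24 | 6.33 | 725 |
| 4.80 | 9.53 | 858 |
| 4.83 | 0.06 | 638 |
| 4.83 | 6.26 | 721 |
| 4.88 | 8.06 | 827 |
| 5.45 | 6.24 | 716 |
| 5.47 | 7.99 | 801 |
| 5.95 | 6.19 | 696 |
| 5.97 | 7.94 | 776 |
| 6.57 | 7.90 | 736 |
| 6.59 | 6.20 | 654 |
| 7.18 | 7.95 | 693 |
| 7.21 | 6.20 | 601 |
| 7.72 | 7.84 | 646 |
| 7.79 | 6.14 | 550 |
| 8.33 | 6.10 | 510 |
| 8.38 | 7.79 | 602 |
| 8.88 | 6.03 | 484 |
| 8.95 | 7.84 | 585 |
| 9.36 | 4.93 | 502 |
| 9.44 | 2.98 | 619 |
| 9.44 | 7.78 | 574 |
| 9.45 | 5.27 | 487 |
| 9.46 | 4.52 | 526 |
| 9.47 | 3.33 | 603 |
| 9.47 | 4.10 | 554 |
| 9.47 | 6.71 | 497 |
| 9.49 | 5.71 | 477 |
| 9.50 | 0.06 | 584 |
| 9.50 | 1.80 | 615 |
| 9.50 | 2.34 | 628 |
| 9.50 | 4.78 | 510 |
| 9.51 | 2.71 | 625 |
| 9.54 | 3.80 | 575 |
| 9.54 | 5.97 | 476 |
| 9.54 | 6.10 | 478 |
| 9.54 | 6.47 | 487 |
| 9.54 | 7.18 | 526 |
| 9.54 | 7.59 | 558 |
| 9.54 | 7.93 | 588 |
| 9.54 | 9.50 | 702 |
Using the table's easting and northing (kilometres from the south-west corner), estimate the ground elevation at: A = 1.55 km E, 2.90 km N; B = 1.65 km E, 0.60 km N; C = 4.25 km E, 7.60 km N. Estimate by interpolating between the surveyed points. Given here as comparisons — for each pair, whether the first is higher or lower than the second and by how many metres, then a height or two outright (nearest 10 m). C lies higher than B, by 180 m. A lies lower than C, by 160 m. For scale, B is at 630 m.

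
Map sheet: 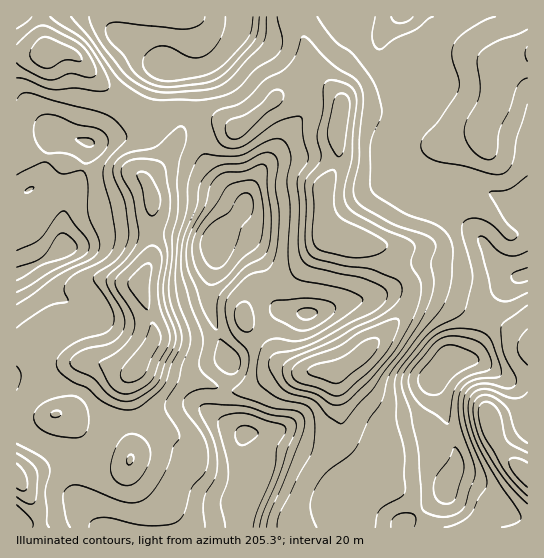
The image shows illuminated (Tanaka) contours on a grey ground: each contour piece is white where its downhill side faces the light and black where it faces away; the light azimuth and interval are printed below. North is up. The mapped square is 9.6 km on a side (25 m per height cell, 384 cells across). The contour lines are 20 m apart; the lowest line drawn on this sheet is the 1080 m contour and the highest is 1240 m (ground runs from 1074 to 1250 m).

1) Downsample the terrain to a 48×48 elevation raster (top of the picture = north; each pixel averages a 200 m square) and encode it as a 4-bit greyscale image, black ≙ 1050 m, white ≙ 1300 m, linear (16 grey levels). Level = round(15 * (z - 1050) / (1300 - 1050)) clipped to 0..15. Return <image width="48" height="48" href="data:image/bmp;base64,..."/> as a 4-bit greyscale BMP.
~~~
<image width="48" height="48" href="data:image/bmp;base64,Qk32BAAAAAAAAHYAAAAoAAAAMAAAADAAAAABAAQAAAAAAIAEAAATCwAAEwsAABAAAAAAAAAAAAAAABEREQAiIiIAMzMzAERERABVVVUAZmZmAHd3dwCIiIgAmZmZAKqqqgC7u7sAzMzMAN3d3QDu7u4A////AGVWZ4iIiIiIiZq7qHZmd3d4iZmIiHd3dmVWd3d3d3d4iaq7qHZnd3d4iZmZmYd3dkRWd3d3d3d3iaq7uYdnd3d3iImaqph3djRWd3dmZmd3iZq7uodmd3d3eImquph3ZDRWZ2ZlVWd3iJq7u5d2d3d3d4mquph2QzRWZmZlRWZ3eJq7u6h2Z3d3d4maqqh1MkVWZmZlRFZ3d4q7u6h3Zmd3d4maqphUM1ZmZmZlVVZ3d5q7u6mHZmZ3d4maqpZERGZmVWZmVWZ3eJu8u7qHZmZ3d4maqoVEVmZVVVZmZmZ3eKu7u6qXZlZneImaqXQ0VmZURVZmZmZ3iaqrqZmHZVZneJmqqWQ0ZmZVVVZVVWZ4iZmZiHd2VEVmeJq7qWRFZmZmZWVDNFZ3iIiId2ZVQzRWeJu7uXZnd3ZmZVQyIjVneIiHdlQzIiNFaKvMupiIh3ZmVUQyIiRneImYdlQiIiI0Z5vMy7qph2ZmVDMyISNWeJmYdlQyIiIjRoq8zMupd2ZmVEQzIiJGeJmYdlVUMyIiNGirzLuodmZmZlVUMiI1eJmHd2d2VDMiI1eau7qYdmZmZmZVQyI1eJl3d3eIdlQyI0Z4mZmId3Zmd2ZlQyJGeJh2d4iZh2ZUMzVniIiIh3d3d3ZlMiNXiZh2eIiZmHdmVDRWd4iIiId3d2ZUIiNniZh3d4iIh3d2ZURWd4iZmZmHdmZDIiNnmqmHd3d3d3ZmVURWZ4iaqqqYdmVDIiNomrqYd3d2ZmZVRERWZ4iaqqqqmHZUMiNYq7upiHdlVURERERWZ4maqqqqqph2QyNYq8y6qYdkQzMzM0RWZ4mZmZmquph2VDNYrMy7qYdUMiIjM0RWZ4mYiIiaqph2VDRXq8zLuodTIiIzRFVWd4mYiIiJqYh2VDRWirzLuodUIjM0VWZneIiIiIiJmYd2VDNGibvMuodUMzRVZnd3d4iIiZmImYd2VDNGeau8uYdUM0Vmd3d3d3eImZmYmYd2UzNGeJq7uYdUI0Vnd3d3d3iIiYmYiIdlQzNWeJqqqYZUM0Vnd3d3d3d3eIiIiIdlQzRWd4mZmYdlQzVnd3d3d3dmd3eIiIh1RERWZ3d4iYdlQzRnd3d3ZmZWd3eIiJmHZlVVZmZmd3dlQzRnd3d2ZmVWZ3iImZmHdmZVZmVFZnZlQzRnd3d2ZlVWZ3iJmIh3ZmZlZlREVWZlQyRmd3d2ZlVVZ3iIh3d2ZmZmZlVERFVVQyRmd3d3ZlVVZ3d3d3ZmZmZmZmZVREVVUyNWd3d3dmVVZndmZmZmZnd3d3dmVERVQzRWd3d3dmVVVmZVVVVWeJmZmYh2ZURFREVnd3d3d2VVVlRERERXiau7uqmHZlVEVVZnd3d3d2VVVUMzMzVomru7u7qYdmZVVWZ3d3d3dmVVVUMzM0aJmqqqqquph3ZVVmd4h3d3dmVVVEMzNFeZqqqqqqu6mHZVZnd4iHd3d2ZVVVREVniaqqmZmZq7mHZmZ3d4iIh3d3ZmZWVVZ3iZmZiImZq7qHZmd3d4iZiHd3dmZg=="/>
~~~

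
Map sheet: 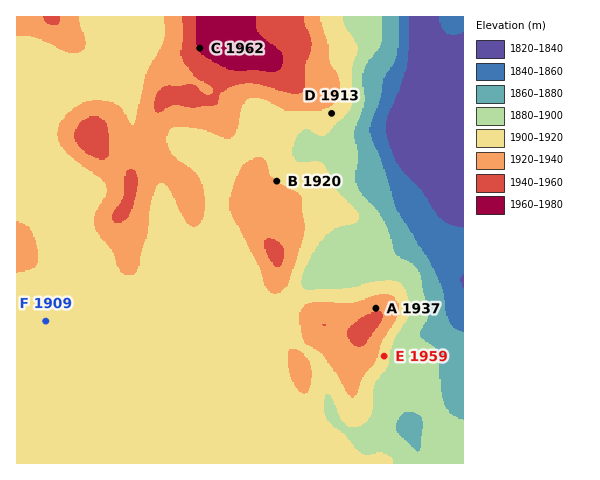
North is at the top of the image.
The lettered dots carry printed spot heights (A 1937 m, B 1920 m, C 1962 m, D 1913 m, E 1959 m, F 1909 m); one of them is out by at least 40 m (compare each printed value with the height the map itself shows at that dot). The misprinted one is E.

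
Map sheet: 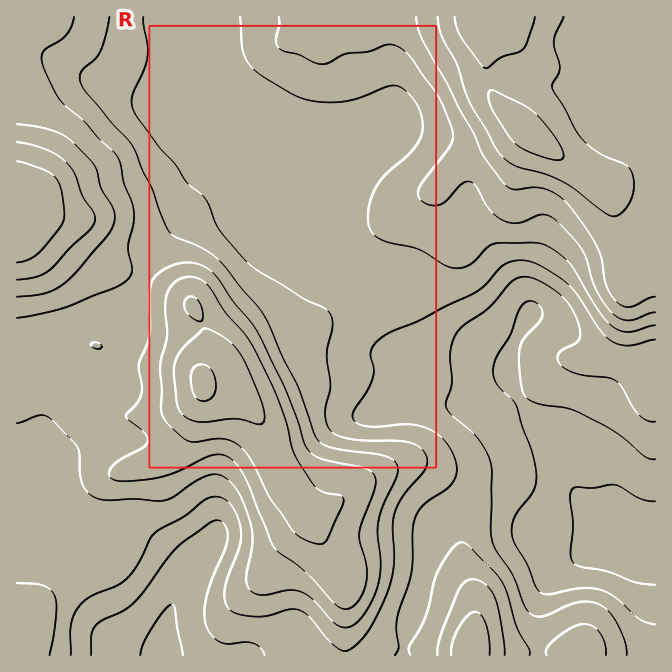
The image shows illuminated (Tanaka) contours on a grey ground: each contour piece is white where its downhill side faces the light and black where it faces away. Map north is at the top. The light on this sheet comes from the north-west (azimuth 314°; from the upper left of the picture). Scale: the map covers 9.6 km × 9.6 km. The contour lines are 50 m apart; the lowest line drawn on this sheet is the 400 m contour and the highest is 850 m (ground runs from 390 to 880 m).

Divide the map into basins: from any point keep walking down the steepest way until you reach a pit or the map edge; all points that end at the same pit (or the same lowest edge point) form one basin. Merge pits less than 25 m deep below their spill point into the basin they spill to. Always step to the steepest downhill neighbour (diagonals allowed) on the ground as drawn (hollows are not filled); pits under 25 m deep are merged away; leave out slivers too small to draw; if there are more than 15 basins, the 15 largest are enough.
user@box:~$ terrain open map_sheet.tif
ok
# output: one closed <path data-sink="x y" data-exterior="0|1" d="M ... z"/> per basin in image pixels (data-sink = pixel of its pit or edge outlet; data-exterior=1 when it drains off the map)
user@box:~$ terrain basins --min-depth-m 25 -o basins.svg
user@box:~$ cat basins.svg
<path data-sink="655 532" data-exterior="1" d="M474 16l-458 1 1 639 24-1-2-23-5-15 0-7 4-6 29-21 39-16 0-9-5-13-2-27 4-25 5-11 14-11 35-8 18-10 14-20 15-47 6 5 15 3 20 9 11 10 12 24 8 28 13 27 27 36 23 40 7 26-1 62 311-1 0-502-7 0-7 3-25 22-12 5-13-5-60-42-36-36-7-12-3-13 0-28z"/><path data-sink="167 655" data-exterior="1" d="M204 386l-15 47-11 17-21 13-35 8-14 11-5 11-4 25 2 27 5 13 0 9-39 16-13 8-16 14-4 5 0 7 5 15 3 24 302-1 2-61-7-26-23-40-27-36-13-27-8-28-12-24-11-10-20-9-15-3z"/><path data-sink="655 92" data-exterior="1" d="M655 16l-180 0 1 9 10 22 0 28 3 13 7 12 36 36 60 42 13 5 7-2 30-25 14-4z"/>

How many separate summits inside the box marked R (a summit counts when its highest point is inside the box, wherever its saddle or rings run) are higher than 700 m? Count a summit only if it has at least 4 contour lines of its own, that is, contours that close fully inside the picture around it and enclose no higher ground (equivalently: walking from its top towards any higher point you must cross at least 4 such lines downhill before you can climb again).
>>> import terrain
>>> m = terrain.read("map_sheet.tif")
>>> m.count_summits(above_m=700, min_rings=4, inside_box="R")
1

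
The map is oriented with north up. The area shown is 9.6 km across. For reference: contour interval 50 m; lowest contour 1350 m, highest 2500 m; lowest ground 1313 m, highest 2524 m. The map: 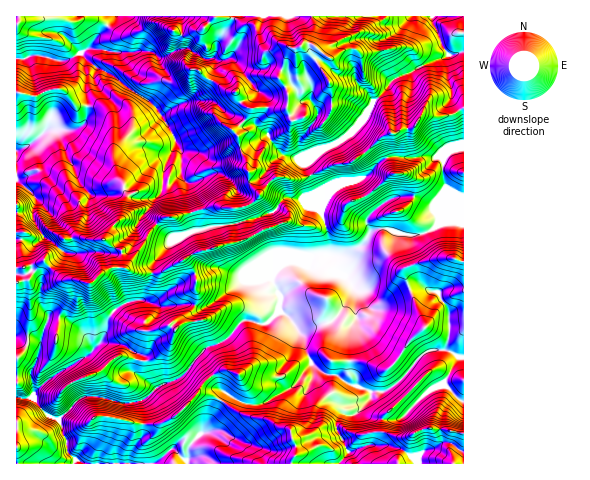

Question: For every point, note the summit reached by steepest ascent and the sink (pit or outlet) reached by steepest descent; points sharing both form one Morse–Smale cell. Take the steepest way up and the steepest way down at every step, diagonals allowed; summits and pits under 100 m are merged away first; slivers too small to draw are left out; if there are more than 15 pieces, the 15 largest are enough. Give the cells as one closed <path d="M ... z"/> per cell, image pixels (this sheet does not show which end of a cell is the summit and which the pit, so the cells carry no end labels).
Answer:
<path d="M312 16l-196 0-22 24-3 7-10 7 15 13 17 9 17 14 20 11 14 18 17 31 19 2 9 8 7 1 24-13-1-10-6-7 13-12 5-11 16-1 18 2 2-1 1-17-10-15 12-26 14-6 6-1 4-10z"/><path d="M455 221l-15 1-9 9-15 4-14-1-16-6-11 2-7 5-6 11-16 12-31-3-17 8 16-3 18 13 12 3 9 12-1 6-19 26-36 10 6 9 8 24 5 5 13 7 8 0 9 7 24 10 14 0 12-7 20-24 12-10 18-1 12 7 6 0 0-133z"/><path d="M281 312l-3 0-13 12-22-4-16 19-20 8-27 31-25 10-11 12-22 3-25-7-13 0-4 3-21 20 4 15 3 5 1 13 9 8-2 3 80 1 18-15 14 11 4-15 15-14 20-38 19 10 16 1 34-18 17-22 0-3-6-11-2-11-8-14z"/><path d="M463 16l-150 0 1 17-4 10-6 1-14 6-12 26 10 15-1 18 5 11-6 12-14 8 2 5 9 10 18 3 40-17 20-19 12-20 13-12 6-10 56-26 3 2 13-4z"/><path d="M87 59l-2 10 2 5 0 31 16 3 6 5 4 7 0 38 5 18 5 7 4 12-4 19-18 25-14 1-11-4-7 2 0 11-3 4-7-1-18-14-10 6-18-5 0 43 11-2 9-14 6-5 21 19 13 0 14 3 11-10 8-5 16 0 18-25 5-11 7-7-12-11 9-14 9-8 2-24 12-28-19-31-7-8-20-11-17-14-17-9z"/><path d="M312 364l-18 22-30 17-20 0-19-10-20 38-15 14-4 15 2 3 151 1 9-12-11-22 0-10 5-7 6 2 9-2 14-15 0-6-25-10-9-7-11-1z"/><path d="M92 106l-5 0-1 14-5 7-10 3-25 0-14 13-15 7-1 30 15 11 26 30 10 8 4 9 9-2 11 4 10 0 7-4 4-8 10-11 5-22-4-12-5-7-5-18 0-38-7-10z"/><path d="M271 278l-9 3-19 0-39 27-5 0-7-4-32 2-14-5-17 1-17 11-5 8-6 21 19 2 17 9-3 18 23 17 23-10 27-31 20-8 16-19 8 0 8 4 8-1 11-11 3-12z"/><path d="M294 198l-9 0-12 14-11 5-25 7-43 7-21 9-18 20-7 35-3 5-5 0 12 3 38-28 21-7 11 0 30 12 10 1 9-3 3-6 10-9 15-1 16-7 11 0 3-4 0-12-9-29-8-3-10-8z"/><path d="M446 350l-14 0-6 2-30 33-12 7-13 0 0 6-14 15-4 2-11-2-3 3-2 4 0 10 11 22-8 12 58 0 1-5 9-13 2-9 10-7 11-2 33 5 0-75z"/><path d="M157 225l-8 7-5 11-18 25-16 0-8 5-11 10-14-3-13 0-21-19-3 2-12 17-12 3 0 53 19 2 5 2 8-21 2-3 5 0 14 4 9 8 9 9 7 13 7-8 6-21 9-12 13-7 18-4 8-38 18-20 6-3-8 1z"/><path d="M463 52l-12 4-3-2-56 26-6 10-13 12-8 15-15 17-13 9-15 6-16 13 4 12 24-10 20-3 29-25 7-3 7 0 5-4 11-1 10-14 21 2 10-2 9-6z"/><path d="M439 156l-50 1-8 4-16 16-18 5-12 6-10 11-5 11 9 29 0 12-3 4 20 3 16-12 8-12-4-12 1-4 8-8 17-12 12-2 12 1 16 8 5 8 9-24-3-11 0-19z"/><path d="M113 343l-12 0-14 14-30 16-23 20 1 7 12 15 12 5 25-24 13 0 25 7 8 0 14-3 10-9 0-4-20-16 3-17-13-9z"/><path d="M463 108l-9 6-10 2-21-2-10 14-11 1-5 4-7 0-7 3-29 25-20 3-21 10-2 2 12 27 12-15 12-6 18-5 20-19 8-2 46 0 3 2 6-7 14-3 2-2z"/>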